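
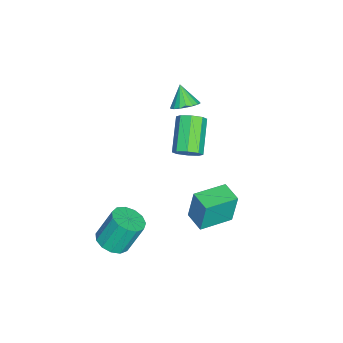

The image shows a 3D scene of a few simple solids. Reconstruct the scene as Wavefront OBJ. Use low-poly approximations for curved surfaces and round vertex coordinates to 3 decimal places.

v 3.642 -1.695 -4.316
v 4.349 -1.086 -4.424
v 3.946 -0.315 -2.712
v 3.238 -0.925 -2.604
v 3.92 -0.854 -4.629
v 3.517 -0.083 -2.918
v 3.402 -0.889 -4.735
v 2.999 -0.118 -3.024
v 2.96 -1.18 -4.708
v 2.557 -0.409 -2.997
v 2.735 -1.635 -4.557
v 2.332 -0.864 -2.845
v 2.797 -2.109 -4.328
v 2.394 -1.338 -2.617
v 3.128 -2.452 -4.096
v 2.725 -1.681 -2.385
v 3.621 -2.554 -3.934
v 3.218 -1.783 -2.222
v 4.121 -2.384 -3.893
v 3.718 -1.613 -2.181
v 4.469 -1.995 -3.986
v 4.066 -1.225 -2.274
v 4.554 -1.512 -4.184
v 4.151 -0.741 -2.472
v -3.161 0.378 0.758
v -2.56 0.579 1.245
v -3.839 -0.078 1.782
v -2.761 0.873 1.242
v -3.042 1.068 1.144
v -3.346 1.127 0.968
v -3.614 1.037 0.751
v -3.792 0.817 0.536
v -3.845 0.51 0.364
v -3.763 0.176 0.27
v -3.561 -0.117 0.273
v -3.281 -0.313 0.372
v -2.976 -0.372 0.547
v -2.709 -0.282 0.764
v -2.531 -0.062 0.98
v -2.477 0.245 1.151
v 1.456 1.656 -3.544
v 1.369 1.919 -1.705
v 0.135 2.984 -3.796
v 0.048 3.247 -1.957
v 2.312 2.493 -3.623
v 2.225 2.756 -1.784
v 0.991 3.821 -3.875
v 0.904 4.084 -2.036
v 1.078 1.53 1.354
v 1.461 1.058 1.826
v -0.254 0.839 2.999
v -0.638 1.31 2.526
v 1.501 1.623 1.99
v -0.215 1.403 3.163
v 1.293 2.133 1.781
v -0.423 1.913 2.954
v 0.959 2.29 1.322
v -0.757 2.07 2.494
v 0.694 2.001 0.881
v -1.021 1.782 2.054
v 0.655 1.437 0.717
v -1.061 1.217 1.89
v 0.863 0.927 0.926
v -0.853 0.707 2.099
v 1.197 0.77 1.386
v -0.519 0.55 2.558
f 2 1 5
f 2 5 3
f 3 5 6
f 3 6 4
f 5 1 7
f 5 7 6
f 6 7 8
f 6 8 4
f 7 1 9
f 7 9 8
f 8 9 10
f 8 10 4
f 9 1 11
f 9 11 10
f 10 11 12
f 10 12 4
f 11 1 13
f 11 13 12
f 12 13 14
f 12 14 4
f 13 1 15
f 13 15 14
f 14 15 16
f 14 16 4
f 15 1 17
f 15 17 16
f 16 17 18
f 16 18 4
f 17 1 19
f 17 19 18
f 18 19 20
f 18 20 4
f 19 1 21
f 19 21 20
f 20 21 22
f 20 22 4
f 21 1 23
f 21 23 22
f 22 23 24
f 22 24 4
f 23 1 2
f 23 2 24
f 24 2 3
f 24 3 4
f 26 25 28
f 26 28 27
f 28 25 29
f 28 29 27
f 29 25 30
f 29 30 27
f 30 25 31
f 30 31 27
f 31 25 32
f 31 32 27
f 32 25 33
f 32 33 27
f 33 25 34
f 33 34 27
f 34 25 35
f 34 35 27
f 35 25 36
f 35 36 27
f 36 25 37
f 36 37 27
f 37 25 38
f 37 38 27
f 38 25 39
f 38 39 27
f 39 25 40
f 39 40 27
f 40 25 26
f 40 26 27
f 42 44 41
f 45 42 41
f 41 44 43
f 43 45 41
f 42 48 44
f 46 42 45
f 46 48 42
f 44 48 43
f 47 45 43
f 43 48 47
f 47 46 45
f 48 46 47
f 50 49 53
f 50 53 51
f 51 53 54
f 51 54 52
f 53 49 55
f 53 55 54
f 54 55 56
f 54 56 52
f 55 49 57
f 55 57 56
f 56 57 58
f 56 58 52
f 57 49 59
f 57 59 58
f 58 59 60
f 58 60 52
f 59 49 61
f 59 61 60
f 60 61 62
f 60 62 52
f 61 49 63
f 61 63 62
f 62 63 64
f 62 64 52
f 63 49 65
f 63 65 64
f 64 65 66
f 64 66 52
f 65 49 50
f 65 50 66
f 66 50 51
f 66 51 52



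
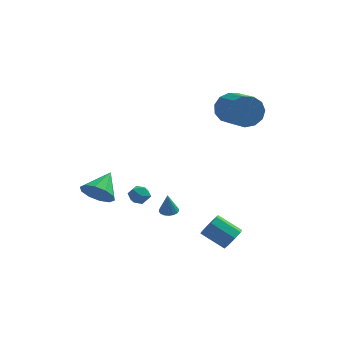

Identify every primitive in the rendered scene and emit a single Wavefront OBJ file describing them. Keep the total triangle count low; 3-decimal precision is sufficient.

v -2.756 -4.292 -0.215
v -2.203 -4.879 0.376
v -2.284 -2.948 0.675
v -1.848 -4.692 -0.094
v -1.84 -4.352 -0.61
v -2.181 -3.99 -0.976
v -2.743 -3.743 -1.051
v -3.309 -3.705 -0.807
v -3.665 -3.892 -0.337
v -3.673 -4.231 0.179
v -3.331 -4.594 0.545
v -2.77 -4.841 0.62
v 4.191 -3.065 -3.803
v 4.589 -3.179 -3.166
v 3.288 -2.889 -2.3
v 2.889 -2.775 -2.937
v 4.599 -2.624 -3.338
v 3.297 -2.333 -2.472
v 4.369 -2.327 -3.782
v 3.068 -2.036 -2.916
v 4.035 -2.462 -4.239
v 2.734 -2.172 -3.373
v 3.792 -2.951 -4.44
v 2.491 -2.661 -3.574
v 3.783 -3.507 -4.268
v 2.481 -3.216 -3.402
v 4.012 -3.804 -3.824
v 2.711 -3.513 -2.958
v 4.346 -3.668 -3.367
v 3.045 -3.378 -2.501
v 0.779 -2.936 -1.965
v 1.246 -2.692 -1.907
v 0.741 -3.164 -0.695
v 1.076 -2.506 -1.879
v 0.838 -2.418 -1.87
v 0.587 -2.449 -1.883
v 0.379 -2.592 -1.915
v 0.263 -2.813 -1.958
v 0.266 -3.063 -2.003
v 0.386 -3.284 -2.039
v 0.596 -3.425 -2.058
v 0.848 -3.454 -2.055
v 1.084 -3.365 -2.032
v 1.25 -3.177 -1.994
v 1.309 -2.934 -1.948
v 3.358 3.452 2.737
v 3.679 3.954 3.637
v 4.643 2.25 4.244
v 4.322 1.748 3.343
v 3.143 3.697 3.766
v 4.107 1.993 4.373
v 2.675 3.362 3.569
v 3.639 1.658 4.175
v 2.424 3.055 3.107
v 3.388 1.351 3.713
v 2.469 2.875 2.527
v 3.434 1.171 3.134
v 2.797 2.878 2.014
v 3.761 1.173 2.621
v 3.302 3.063 1.731
v 4.267 1.359 2.337
v 3.826 3.372 1.767
v 4.79 1.667 2.373
v 4.2 3.706 2.11
v 5.165 2.002 2.717
v 4.307 3.96 2.653
v 5.272 2.256 3.26
v 4.113 4.052 3.222
v 5.077 2.348 3.829
v -1.023 0.827 -3.448
v -0.698 0.485 -2.925
v -2.022 0.695 -2.915
v -1.697 0.353 -2.392
v -1.589 1.043 -2.483
v -0.971 1.125 -2.812
v -1.749 0.055 -3.028
v -1.131 0.137 -3.357
v -1.147 0.008 -2.665
v -1.048 0.619 -2.328
v -1.672 0.561 -3.512
v -1.573 1.172 -3.175
f 2 1 4
f 2 4 3
f 4 1 5
f 4 5 3
f 5 1 6
f 5 6 3
f 6 1 7
f 6 7 3
f 7 1 8
f 7 8 3
f 8 1 9
f 8 9 3
f 9 1 10
f 9 10 3
f 10 1 11
f 10 11 3
f 11 1 12
f 11 12 3
f 12 1 2
f 12 2 3
f 14 13 17
f 14 17 15
f 15 17 18
f 15 18 16
f 17 13 19
f 17 19 18
f 18 19 20
f 18 20 16
f 19 13 21
f 19 21 20
f 20 21 22
f 20 22 16
f 21 13 23
f 21 23 22
f 22 23 24
f 22 24 16
f 23 13 25
f 23 25 24
f 24 25 26
f 24 26 16
f 25 13 27
f 25 27 26
f 26 27 28
f 26 28 16
f 27 13 29
f 27 29 28
f 28 29 30
f 28 30 16
f 29 13 14
f 29 14 30
f 30 14 15
f 30 15 16
f 32 31 34
f 32 34 33
f 34 31 35
f 34 35 33
f 35 31 36
f 35 36 33
f 36 31 37
f 36 37 33
f 37 31 38
f 37 38 33
f 38 31 39
f 38 39 33
f 39 31 40
f 39 40 33
f 40 31 41
f 40 41 33
f 41 31 42
f 41 42 33
f 42 31 43
f 42 43 33
f 43 31 44
f 43 44 33
f 44 31 45
f 44 45 33
f 45 31 32
f 45 32 33
f 47 46 50
f 47 50 48
f 48 50 51
f 48 51 49
f 50 46 52
f 50 52 51
f 51 52 53
f 51 53 49
f 52 46 54
f 52 54 53
f 53 54 55
f 53 55 49
f 54 46 56
f 54 56 55
f 55 56 57
f 55 57 49
f 56 46 58
f 56 58 57
f 57 58 59
f 57 59 49
f 58 46 60
f 58 60 59
f 59 60 61
f 59 61 49
f 60 46 62
f 60 62 61
f 61 62 63
f 61 63 49
f 62 46 64
f 62 64 63
f 63 64 65
f 63 65 49
f 64 46 66
f 64 66 65
f 65 66 67
f 65 67 49
f 66 46 68
f 66 68 67
f 67 68 69
f 67 69 49
f 68 46 47
f 68 47 69
f 69 47 48
f 69 48 49
f 70 81 75
f 70 75 71
f 70 71 77
f 70 77 80
f 70 80 81
f 71 75 79
f 75 81 74
f 81 80 72
f 80 77 76
f 77 71 78
f 73 79 74
f 73 74 72
f 73 72 76
f 73 76 78
f 73 78 79
f 74 79 75
f 72 74 81
f 76 72 80
f 78 76 77
f 79 78 71



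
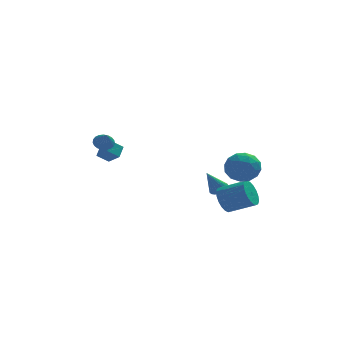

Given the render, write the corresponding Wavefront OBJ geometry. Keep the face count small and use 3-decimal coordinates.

v -3.499 -2.883 2.719
v -3.253 -2.474 3.066
v -3.361 -3.577 3.441
v -3.49 -2.457 3.127
v -3.728 -2.514 3.118
v -3.927 -2.635 3.041
v -4.052 -2.798 2.907
v -4.081 -2.977 2.741
v -4.01 -3.139 2.572
v -3.85 -3.257 2.428
v -3.63 -3.31 2.334
v -3.387 -3.29 2.307
v -3.164 -3.199 2.351
v -2.998 -3.054 2.459
v -2.919 -2.879 2.612
v -2.941 -2.705 2.784
v -3.059 -2.562 2.944
v -3.09 2.244 -0.498
v -3.776 2.102 0.017
v -2.831 2.911 0.031
v -3.518 2.769 0.546
v -2.522 1.571 0.074
v -3.209 1.429 0.589
v -2.264 2.238 0.603
v -2.95 2.096 1.118
v 3.148 2.778 -2.958
v 3.682 2.703 -2.694
v 2.412 2.382 -1.582
v 3.635 2.944 -2.649
v 3.504 3.157 -2.658
v 3.312 3.303 -2.719
v 3.091 3.359 -2.821
v 2.881 3.315 -2.947
v 2.716 3.177 -3.074
v 2.626 2.971 -3.182
v 2.627 2.731 -3.251
v 2.717 2.499 -3.269
v 2.883 2.316 -3.233
v 3.094 2.212 -3.15
v 3.314 2.206 -3.033
v 3.506 2.299 -2.904
v 3.636 2.475 -2.784
v 3.154 -0.143 -2.718
v 3.613 0.14 -3.464
v 5.064 -0.373 -2.767
v 4.606 -0.657 -2.022
v 3.615 0.472 -3.224
v 5.066 -0.042 -2.527
v 3.526 0.682 -2.884
v 4.977 0.168 -2.187
v 3.363 0.729 -2.511
v 4.815 0.215 -1.814
v 3.159 0.602 -2.179
v 4.611 0.089 -1.483
v 2.954 0.329 -1.954
v 4.406 -0.185 -1.257
v 2.789 -0.039 -1.88
v 4.24 -0.552 -1.184
v 2.696 -0.427 -1.973
v 4.147 -0.94 -1.276
v 2.694 -0.758 -2.213
v 4.145 -1.272 -1.516
v 2.783 -0.968 -2.553
v 4.234 -1.482 -1.856
v 2.945 -1.015 -2.926
v 4.397 -1.529 -2.229
v 3.149 -0.889 -3.257
v 4.601 -1.402 -2.561
v 3.354 -0.615 -3.483
v 4.806 -1.129 -2.786
v 3.52 -0.248 -3.556
v 4.971 -0.761 -2.86
v 4.188 -2.275 1.079
v 4.504 -2.771 0.195
v 3.176 -3.609 1.465
v 3.492 -4.105 0.581
v 4.173 -3.966 1.384
v 4.798 -3.141 1.145
v 2.882 -3.239 0.515
v 3.507 -2.414 0.276
v 3.697 -3.366 -0.154
v 4.495 -3.816 0.383
v 3.185 -2.564 1.277
v 3.983 -3.014 1.814
v 4.435 -2.406 0.603
v 3.245 -3.974 1.057
v 3.646 -3.893 1.529
v 3.831 -4.184 1.009
v 4.608 -2.624 1.162
v 4.793 -2.915 0.642
v 4.599 -3.618 1.341
v 2.887 -3.465 1.018
v 3.072 -3.756 0.498
v 3.849 -2.196 0.651
v 4.034 -2.487 0.131
v 3.081 -2.762 0.319
v 4.146 -3.047 -0.122
v 3.551 -3.831 0.105
v 3.193 -3.322 0.066
v 3.56 -2.838 -0.074
v 4.615 -3.311 0.194
v 4.021 -4.096 0.421
v 4.421 -4.014 0.893
v 4.788 -3.529 0.753
v 4.141 -3.661 -0.011
v 3.659 -2.284 1.239
v 3.065 -3.069 1.466
v 2.892 -2.851 0.907
v 3.259 -2.366 0.767
v 4.129 -2.549 1.555
v 3.534 -3.333 1.782
v 4.12 -3.542 1.734
v 4.487 -3.058 1.594
v 3.539 -2.719 1.671
f 2 1 4
f 2 4 3
f 4 1 5
f 4 5 3
f 5 1 6
f 5 6 3
f 6 1 7
f 6 7 3
f 7 1 8
f 7 8 3
f 8 1 9
f 8 9 3
f 9 1 10
f 9 10 3
f 10 1 11
f 10 11 3
f 11 1 12
f 11 12 3
f 12 1 13
f 12 13 3
f 13 1 14
f 13 14 3
f 14 1 15
f 14 15 3
f 15 1 16
f 15 16 3
f 16 1 17
f 16 17 3
f 17 1 2
f 17 2 3
f 19 21 18
f 22 19 18
f 18 21 20
f 20 22 18
f 19 25 21
f 23 19 22
f 23 25 19
f 21 25 20
f 24 22 20
f 20 25 24
f 24 23 22
f 25 23 24
f 27 26 29
f 27 29 28
f 29 26 30
f 29 30 28
f 30 26 31
f 30 31 28
f 31 26 32
f 31 32 28
f 32 26 33
f 32 33 28
f 33 26 34
f 33 34 28
f 34 26 35
f 34 35 28
f 35 26 36
f 35 36 28
f 36 26 37
f 36 37 28
f 37 26 38
f 37 38 28
f 38 26 39
f 38 39 28
f 39 26 40
f 39 40 28
f 40 26 41
f 40 41 28
f 41 26 42
f 41 42 28
f 42 26 27
f 42 27 28
f 44 43 47
f 44 47 45
f 45 47 48
f 45 48 46
f 47 43 49
f 47 49 48
f 48 49 50
f 48 50 46
f 49 43 51
f 49 51 50
f 50 51 52
f 50 52 46
f 51 43 53
f 51 53 52
f 52 53 54
f 52 54 46
f 53 43 55
f 53 55 54
f 54 55 56
f 54 56 46
f 55 43 57
f 55 57 56
f 56 57 58
f 56 58 46
f 57 43 59
f 57 59 58
f 58 59 60
f 58 60 46
f 59 43 61
f 59 61 60
f 60 61 62
f 60 62 46
f 61 43 63
f 61 63 62
f 62 63 64
f 62 64 46
f 63 43 65
f 63 65 64
f 64 65 66
f 64 66 46
f 65 43 67
f 65 67 66
f 66 67 68
f 66 68 46
f 67 43 69
f 67 69 68
f 68 69 70
f 68 70 46
f 69 43 71
f 69 71 70
f 70 71 72
f 70 72 46
f 71 43 44
f 71 44 72
f 72 44 45
f 72 45 46
f 73 110 89
f 110 84 113
f 89 113 78
f 110 113 89
f 73 89 85
f 89 78 90
f 85 90 74
f 89 90 85
f 73 85 94
f 85 74 95
f 94 95 80
f 85 95 94
f 73 94 106
f 94 80 109
f 106 109 83
f 94 109 106
f 73 106 110
f 106 83 114
f 110 114 84
f 106 114 110
f 74 90 101
f 90 78 104
f 101 104 82
f 90 104 101
f 78 113 91
f 113 84 112
f 91 112 77
f 113 112 91
f 84 114 111
f 114 83 107
f 111 107 75
f 114 107 111
f 83 109 108
f 109 80 96
f 108 96 79
f 109 96 108
f 80 95 100
f 95 74 97
f 100 97 81
f 95 97 100
f 76 102 88
f 102 82 103
f 88 103 77
f 102 103 88
f 76 88 86
f 88 77 87
f 86 87 75
f 88 87 86
f 76 86 93
f 86 75 92
f 93 92 79
f 86 92 93
f 76 93 98
f 93 79 99
f 98 99 81
f 93 99 98
f 76 98 102
f 98 81 105
f 102 105 82
f 98 105 102
f 77 103 91
f 103 82 104
f 91 104 78
f 103 104 91
f 75 87 111
f 87 77 112
f 111 112 84
f 87 112 111
f 79 92 108
f 92 75 107
f 108 107 83
f 92 107 108
f 81 99 100
f 99 79 96
f 100 96 80
f 99 96 100
f 82 105 101
f 105 81 97
f 101 97 74
f 105 97 101



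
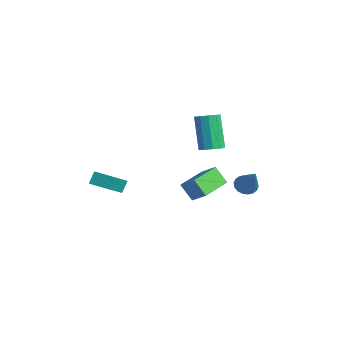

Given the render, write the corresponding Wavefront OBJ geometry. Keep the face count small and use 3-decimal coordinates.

v 0.647 1.027 2.161
v 1.235 1.212 2.447
v 0.262 1.438 4.305
v -0.327 1.253 4.019
v 1.045 1.559 2.305
v 0.071 1.785 4.163
v 0.703 1.703 2.108
v -0.271 1.928 3.966
v 0.339 1.588 1.931
v -0.635 1.814 3.79
v 0.093 1.259 1.842
v -0.881 1.485 3.7
v 0.058 0.842 1.875
v -0.915 1.068 3.733
v 0.249 0.495 2.017
v -0.725 0.721 3.875
v 0.591 0.352 2.214
v -0.383 0.577 4.072
v 0.955 0.466 2.39
v -0.019 0.692 4.249
v 1.201 0.795 2.48
v 0.227 1.021 4.338
v 3.502 -2.116 1.855
v 4.234 -1.759 2.47
v 2.666 -0.547 1.939
v 3.397 -0.19 2.553
v 4.063 -1.77 0.987
v 4.794 -1.413 1.601
v 3.226 -0.201 1.07
v 3.958 0.156 1.685
v -3.285 -3.27 -1.562
v -3.511 -2.859 -0.914
v -2.283 -2.596 -1.639
v -2.509 -2.185 -0.99
v -2.511 -4.315 -0.63
v -2.737 -3.904 0.019
v -1.509 -3.641 -0.706
v -1.735 -3.23 -0.058
v 2.897 1.779 0.547
v 3.372 1.919 0.159
v 4.163 1.601 2.033
v 3.295 2.171 0.255
v 3.138 2.345 0.41
v 2.934 2.407 0.591
v 2.722 2.344 0.764
v 2.545 2.17 0.894
v 2.438 1.919 0.956
v 2.421 1.639 0.936
v 2.499 1.388 0.84
v 2.655 1.214 0.685
v 2.86 1.152 0.504
v 3.071 1.214 0.331
v 3.249 1.388 0.2
v 3.356 1.64 0.139
f 2 1 5
f 2 5 3
f 3 5 6
f 3 6 4
f 5 1 7
f 5 7 6
f 6 7 8
f 6 8 4
f 7 1 9
f 7 9 8
f 8 9 10
f 8 10 4
f 9 1 11
f 9 11 10
f 10 11 12
f 10 12 4
f 11 1 13
f 11 13 12
f 12 13 14
f 12 14 4
f 13 1 15
f 13 15 14
f 14 15 16
f 14 16 4
f 15 1 17
f 15 17 16
f 16 17 18
f 16 18 4
f 17 1 19
f 17 19 18
f 18 19 20
f 18 20 4
f 19 1 21
f 19 21 20
f 20 21 22
f 20 22 4
f 21 1 2
f 21 2 22
f 22 2 3
f 22 3 4
f 24 26 23
f 27 24 23
f 23 26 25
f 25 27 23
f 24 30 26
f 28 24 27
f 28 30 24
f 26 30 25
f 29 27 25
f 25 30 29
f 29 28 27
f 30 28 29
f 32 34 31
f 35 32 31
f 31 34 33
f 33 35 31
f 32 38 34
f 36 32 35
f 36 38 32
f 34 38 33
f 37 35 33
f 33 38 37
f 37 36 35
f 38 36 37
f 40 39 42
f 40 42 41
f 42 39 43
f 42 43 41
f 43 39 44
f 43 44 41
f 44 39 45
f 44 45 41
f 45 39 46
f 45 46 41
f 46 39 47
f 46 47 41
f 47 39 48
f 47 48 41
f 48 39 49
f 48 49 41
f 49 39 50
f 49 50 41
f 50 39 51
f 50 51 41
f 51 39 52
f 51 52 41
f 52 39 53
f 52 53 41
f 53 39 54
f 53 54 41
f 54 39 40
f 54 40 41



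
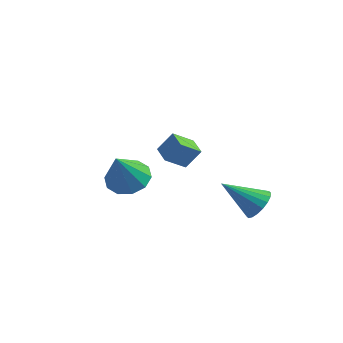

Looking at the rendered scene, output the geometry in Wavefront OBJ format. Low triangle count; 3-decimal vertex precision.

v 0.499 -3.445 1.125
v 0.988 -3.038 1.973
v 1.044 -2.701 0.455
v 1.533 -2.294 1.303
v 1.187 -4.046 1.017
v 1.676 -3.639 1.865
v 1.732 -3.302 0.347
v 2.221 -2.895 1.195
v -2.363 -0.959 -2.913
v -1.371 -0.655 -2.752
v -2.337 -1.981 -1.147
v -1.762 -0.21 -2.488
v -2.383 -0.051 -2.386
v -2.996 -0.238 -2.486
v -3.368 -0.701 -2.748
v -3.355 -1.263 -3.074
v -2.964 -1.708 -3.337
v -2.343 -1.867 -3.439
v -1.73 -1.68 -3.339
v -1.359 -1.217 -3.077
v 2.715 1.432 -4.408
v 3.104 1.799 -3.747
v 1.225 0.788 -3.172
v 2.879 2.074 -3.876
v 2.621 2.222 -4.11
v 2.382 2.213 -4.403
v 2.209 2.05 -4.697
v 2.136 1.764 -4.934
v 2.178 1.412 -5.066
v 2.327 1.064 -5.068
v 2.552 0.789 -4.939
v 2.81 0.641 -4.705
v 3.049 0.65 -4.412
v 3.222 0.813 -4.118
v 3.295 1.1 -3.881
v 3.252 1.451 -3.749
f 2 4 1
f 5 2 1
f 1 4 3
f 3 5 1
f 2 8 4
f 6 2 5
f 6 8 2
f 4 8 3
f 7 5 3
f 3 8 7
f 7 6 5
f 8 6 7
f 10 9 12
f 10 12 11
f 12 9 13
f 12 13 11
f 13 9 14
f 13 14 11
f 14 9 15
f 14 15 11
f 15 9 16
f 15 16 11
f 16 9 17
f 16 17 11
f 17 9 18
f 17 18 11
f 18 9 19
f 18 19 11
f 19 9 20
f 19 20 11
f 20 9 10
f 20 10 11
f 22 21 24
f 22 24 23
f 24 21 25
f 24 25 23
f 25 21 26
f 25 26 23
f 26 21 27
f 26 27 23
f 27 21 28
f 27 28 23
f 28 21 29
f 28 29 23
f 29 21 30
f 29 30 23
f 30 21 31
f 30 31 23
f 31 21 32
f 31 32 23
f 32 21 33
f 32 33 23
f 33 21 34
f 33 34 23
f 34 21 35
f 34 35 23
f 35 21 36
f 35 36 23
f 36 21 22
f 36 22 23



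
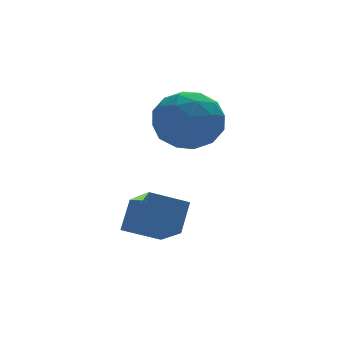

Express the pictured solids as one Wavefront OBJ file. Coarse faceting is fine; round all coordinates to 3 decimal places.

v 0.472 0.629 1.646
v 1.06 -0.044 0.786
v -0.1 -1.056 2.574
v 0.488 -1.729 1.714
v 1.14 -1.049 2.522
v 1.493 -0.007 1.948
v -0.533 -1.093 1.412
v -0.18 -0.051 0.838
v 0.439 -1.108 0.641
v 1.473 -1.081 1.327
v -0.513 -0.019 2.033
v 0.521 0.008 2.719
v 0.816 0.441 1.134
v 0.144 -1.541 2.226
v 0.527 -1.141 2.7
v 0.872 -1.537 2.195
v 1.071 0.462 1.817
v 1.416 0.066 1.312
v 1.463 -0.524 2.332
v -0.456 -1.166 2.048
v -0.111 -1.562 1.543
v 0.088 0.437 1.165
v 0.433 0.041 0.66
v -0.503 -0.576 1.028
v 0.797 -0.581 0.544
v 0.461 -1.572 1.09
v -0.14 -1.197 0.912
v 0.068 -0.585 0.575
v 1.404 -0.565 0.947
v 1.068 -1.556 1.493
v 1.451 -1.156 1.967
v 1.659 -0.543 1.63
v 1.039 -1.191 0.862
v -0.108 0.456 1.867
v -0.444 -0.535 2.413
v -0.699 -0.557 1.73
v -0.491 0.056 1.393
v 0.499 0.472 2.27
v 0.163 -0.519 2.816
v 0.892 -0.515 2.785
v 1.1 0.097 2.448
v -0.079 0.091 2.498
v -2.476 -2.532 -1.797
v -2.386 -3.977 -0.906
v -1.958 -1.923 -0.862
v -1.867 -3.368 0.029
v -1.273 -2.772 -2.309
v -1.182 -4.217 -1.418
v -0.754 -2.163 -1.374
v -0.664 -3.608 -0.483
f 1 38 17
f 38 12 41
f 17 41 6
f 38 41 17
f 1 17 13
f 17 6 18
f 13 18 2
f 17 18 13
f 1 13 22
f 13 2 23
f 22 23 8
f 13 23 22
f 1 22 34
f 22 8 37
f 34 37 11
f 22 37 34
f 1 34 38
f 34 11 42
f 38 42 12
f 34 42 38
f 2 18 29
f 18 6 32
f 29 32 10
f 18 32 29
f 6 41 19
f 41 12 40
f 19 40 5
f 41 40 19
f 12 42 39
f 42 11 35
f 39 35 3
f 42 35 39
f 11 37 36
f 37 8 24
f 36 24 7
f 37 24 36
f 8 23 28
f 23 2 25
f 28 25 9
f 23 25 28
f 4 30 16
f 30 10 31
f 16 31 5
f 30 31 16
f 4 16 14
f 16 5 15
f 14 15 3
f 16 15 14
f 4 14 21
f 14 3 20
f 21 20 7
f 14 20 21
f 4 21 26
f 21 7 27
f 26 27 9
f 21 27 26
f 4 26 30
f 26 9 33
f 30 33 10
f 26 33 30
f 5 31 19
f 31 10 32
f 19 32 6
f 31 32 19
f 3 15 39
f 15 5 40
f 39 40 12
f 15 40 39
f 7 20 36
f 20 3 35
f 36 35 11
f 20 35 36
f 9 27 28
f 27 7 24
f 28 24 8
f 27 24 28
f 10 33 29
f 33 9 25
f 29 25 2
f 33 25 29
f 44 46 43
f 47 44 43
f 43 46 45
f 45 47 43
f 44 50 46
f 48 44 47
f 48 50 44
f 46 50 45
f 49 47 45
f 45 50 49
f 49 48 47
f 50 48 49



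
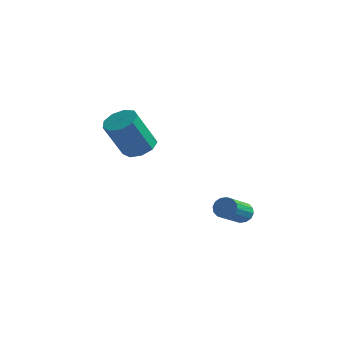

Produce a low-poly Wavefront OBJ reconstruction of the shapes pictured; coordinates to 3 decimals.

v 3.503 1.093 -3.874
v 3.963 1.284 -3.577
v 3.956 -0.302 -2.548
v 3.497 -0.493 -2.846
v 3.725 1.384 -3.424
v 3.718 -0.202 -2.395
v 3.427 1.406 -3.392
v 3.42 -0.18 -2.364
v 3.15 1.344 -3.489
v 3.143 -0.242 -2.461
v 2.967 1.215 -3.69
v 2.96 -0.371 -2.661
v 2.929 1.053 -3.94
v 2.922 -0.533 -2.911
v 3.044 0.902 -4.172
v 3.037 -0.684 -3.143
v 3.282 0.802 -4.325
v 3.275 -0.784 -3.296
v 3.58 0.78 -4.356
v 3.573 -0.806 -3.328
v 3.857 0.842 -4.259
v 3.85 -0.744 -3.231
v 4.04 0.971 -4.059
v 4.033 -0.615 -3.03
v 4.078 1.133 -3.809
v 4.071 -0.453 -2.78
v -2.007 1.68 -1.253
v -1.245 1.961 -0.915
v -1.771 1.122 0.971
v -2.533 0.84 0.633
v -1.669 2.383 -0.846
v -2.195 1.543 1.04
v -2.251 2.475 -0.967
v -2.777 1.636 0.919
v -2.72 2.195 -1.222
v -3.245 1.356 0.664
v -2.854 1.674 -1.491
v -3.38 0.835 0.394
v -2.593 1.156 -1.649
v -3.118 0.316 0.237
v -2.057 0.882 -1.622
v -2.583 0.043 0.264
v -1.498 0.982 -1.422
v -2.024 0.143 0.464
v -1.177 1.408 -1.142
v -1.703 0.569 0.743
f 2 1 5
f 2 5 3
f 3 5 6
f 3 6 4
f 5 1 7
f 5 7 6
f 6 7 8
f 6 8 4
f 7 1 9
f 7 9 8
f 8 9 10
f 8 10 4
f 9 1 11
f 9 11 10
f 10 11 12
f 10 12 4
f 11 1 13
f 11 13 12
f 12 13 14
f 12 14 4
f 13 1 15
f 13 15 14
f 14 15 16
f 14 16 4
f 15 1 17
f 15 17 16
f 16 17 18
f 16 18 4
f 17 1 19
f 17 19 18
f 18 19 20
f 18 20 4
f 19 1 21
f 19 21 20
f 20 21 22
f 20 22 4
f 21 1 23
f 21 23 22
f 22 23 24
f 22 24 4
f 23 1 25
f 23 25 24
f 24 25 26
f 24 26 4
f 25 1 2
f 25 2 26
f 26 2 3
f 26 3 4
f 28 27 31
f 28 31 29
f 29 31 32
f 29 32 30
f 31 27 33
f 31 33 32
f 32 33 34
f 32 34 30
f 33 27 35
f 33 35 34
f 34 35 36
f 34 36 30
f 35 27 37
f 35 37 36
f 36 37 38
f 36 38 30
f 37 27 39
f 37 39 38
f 38 39 40
f 38 40 30
f 39 27 41
f 39 41 40
f 40 41 42
f 40 42 30
f 41 27 43
f 41 43 42
f 42 43 44
f 42 44 30
f 43 27 45
f 43 45 44
f 44 45 46
f 44 46 30
f 45 27 28
f 45 28 46
f 46 28 29
f 46 29 30



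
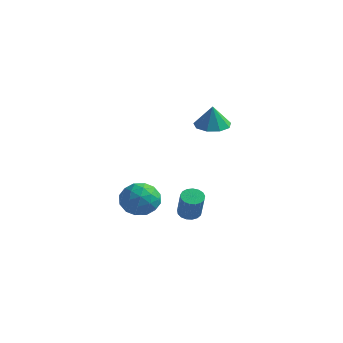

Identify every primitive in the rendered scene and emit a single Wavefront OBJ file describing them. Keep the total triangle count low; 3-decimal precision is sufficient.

v 0.274 2.631 2.896
v 1.195 2.192 2.692
v 0.486 2.409 4.324
v 1.275 2.892 2.789
v 0.887 3.47 2.936
v 0.213 3.655 3.065
v -0.433 3.361 3.115
v -0.748 2.726 3.062
v -0.584 2.046 2.932
v -0.019 1.639 2.786
v 0.683 1.697 2.69
v -1.95 3.268 -4.506
v -1.46 2.953 -4.894
v -0.619 2.277 -3.281
v -1.11 2.592 -2.894
v -1.332 3.257 -4.834
v -0.491 2.581 -3.221
v -1.345 3.563 -4.698
v -0.504 2.887 -3.086
v -1.497 3.801 -4.519
v -0.657 3.125 -2.906
v -1.753 3.918 -4.337
v -0.912 3.242 -2.724
v -2.054 3.885 -4.193
v -1.214 3.209 -2.581
v -2.331 3.712 -4.122
v -1.491 3.036 -2.509
v -2.521 3.436 -4.138
v -1.681 2.76 -2.526
v -2.581 3.122 -4.239
v -1.74 2.446 -2.626
v -2.495 2.842 -4.401
v -1.655 2.166 -2.788
v -2.285 2.659 -4.587
v -1.445 1.983 -2.975
v -1.998 2.615 -4.755
v -1.158 1.939 -3.142
v -1.701 2.722 -4.865
v -0.86 2.046 -3.253
v -2.737 0.851 -2.982
v -1.563 0.455 -2.918
v -3.377 -0.955 -2.382
v -2.203 -1.351 -2.318
v -2.618 -0.508 -1.508
v -2.222 0.608 -1.879
v -2.718 -1.108 -3.421
v -2.322 0.008 -3.792
v -1.551 -0.756 -3.19
v -1.489 -0.384 -2.008
v -3.451 -0.116 -3.292
v -3.389 0.256 -2.11
v -2.093 0.811 -3.003
v -2.847 -1.311 -2.297
v -3.091 -0.816 -1.821
v -2.4 -1.048 -1.784
v -2.481 0.901 -2.392
v -1.791 0.669 -2.355
v -2.412 0.103 -1.526
v -3.149 -1.169 -2.945
v -2.459 -1.401 -2.908
v -2.54 0.548 -3.516
v -1.849 0.316 -3.479
v -2.528 -0.603 -3.774
v -1.396 -0.133 -3.125
v -1.773 -1.194 -2.772
v -2.075 -1.052 -3.421
v -1.842 -0.396 -3.639
v -1.36 0.085 -2.43
v -1.737 -0.976 -2.077
v -1.981 -0.48 -1.601
v -1.748 0.175 -1.819
v -1.353 -0.626 -2.59
v -3.203 0.476 -3.223
v -3.58 -0.585 -2.87
v -3.192 -0.675 -3.481
v -2.959 -0.02 -3.699
v -3.167 0.694 -2.528
v -3.544 -0.367 -2.175
v -3.098 -0.104 -1.661
v -2.865 0.552 -1.879
v -3.587 0.126 -2.71
f 2 1 4
f 2 4 3
f 4 1 5
f 4 5 3
f 5 1 6
f 5 6 3
f 6 1 7
f 6 7 3
f 7 1 8
f 7 8 3
f 8 1 9
f 8 9 3
f 9 1 10
f 9 10 3
f 10 1 11
f 10 11 3
f 11 1 2
f 11 2 3
f 13 12 16
f 13 16 14
f 14 16 17
f 14 17 15
f 16 12 18
f 16 18 17
f 17 18 19
f 17 19 15
f 18 12 20
f 18 20 19
f 19 20 21
f 19 21 15
f 20 12 22
f 20 22 21
f 21 22 23
f 21 23 15
f 22 12 24
f 22 24 23
f 23 24 25
f 23 25 15
f 24 12 26
f 24 26 25
f 25 26 27
f 25 27 15
f 26 12 28
f 26 28 27
f 27 28 29
f 27 29 15
f 28 12 30
f 28 30 29
f 29 30 31
f 29 31 15
f 30 12 32
f 30 32 31
f 31 32 33
f 31 33 15
f 32 12 34
f 32 34 33
f 33 34 35
f 33 35 15
f 34 12 36
f 34 36 35
f 35 36 37
f 35 37 15
f 36 12 38
f 36 38 37
f 37 38 39
f 37 39 15
f 38 12 13
f 38 13 39
f 39 13 14
f 39 14 15
f 40 77 56
f 77 51 80
f 56 80 45
f 77 80 56
f 40 56 52
f 56 45 57
f 52 57 41
f 56 57 52
f 40 52 61
f 52 41 62
f 61 62 47
f 52 62 61
f 40 61 73
f 61 47 76
f 73 76 50
f 61 76 73
f 40 73 77
f 73 50 81
f 77 81 51
f 73 81 77
f 41 57 68
f 57 45 71
f 68 71 49
f 57 71 68
f 45 80 58
f 80 51 79
f 58 79 44
f 80 79 58
f 51 81 78
f 81 50 74
f 78 74 42
f 81 74 78
f 50 76 75
f 76 47 63
f 75 63 46
f 76 63 75
f 47 62 67
f 62 41 64
f 67 64 48
f 62 64 67
f 43 69 55
f 69 49 70
f 55 70 44
f 69 70 55
f 43 55 53
f 55 44 54
f 53 54 42
f 55 54 53
f 43 53 60
f 53 42 59
f 60 59 46
f 53 59 60
f 43 60 65
f 60 46 66
f 65 66 48
f 60 66 65
f 43 65 69
f 65 48 72
f 69 72 49
f 65 72 69
f 44 70 58
f 70 49 71
f 58 71 45
f 70 71 58
f 42 54 78
f 54 44 79
f 78 79 51
f 54 79 78
f 46 59 75
f 59 42 74
f 75 74 50
f 59 74 75
f 48 66 67
f 66 46 63
f 67 63 47
f 66 63 67
f 49 72 68
f 72 48 64
f 68 64 41
f 72 64 68



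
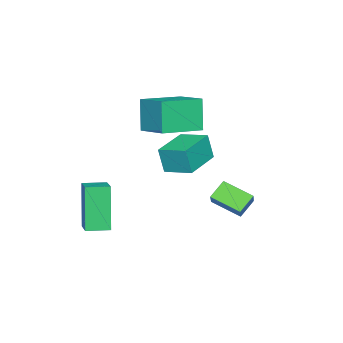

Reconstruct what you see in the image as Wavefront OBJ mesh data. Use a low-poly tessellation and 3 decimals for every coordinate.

v -1.751 0.018 -0.747
v -2.407 0.224 -0.214
v -1.757 1.201 -1.211
v -2.413 1.406 -0.678
v -1.147 0.274 -0.102
v -1.803 0.479 0.431
v -1.153 1.456 -0.566
v -1.809 1.662 -0.033
v -0.032 -3.338 -1.994
v -0.639 -3.667 -0.127
v 0.795 -2.719 -1.616
v 0.189 -3.048 0.25
v 0.511 -4.092 -1.95
v -0.095 -4.421 -0.084
v 1.339 -3.473 -1.573
v 0.732 -3.802 0.294
v -2.685 -1.448 0.826
v -2.671 -1.688 1.9
v -2.627 -0.317 1.078
v -2.613 -0.557 2.152
v -1.047 -1.523 0.788
v -1.033 -1.763 1.862
v -0.989 -0.392 1.04
v -0.975 -0.632 2.114
v -4.278 -2.472 1.321
v -4.738 -2.738 2.702
v -3.651 -1.254 1.763
v -4.111 -1.519 3.145
v -2.749 -3.381 1.655
v -3.209 -3.646 3.037
v -2.122 -2.162 2.098
v -2.582 -2.428 3.479
f 2 4 1
f 5 2 1
f 1 4 3
f 3 5 1
f 2 8 4
f 6 2 5
f 6 8 2
f 4 8 3
f 7 5 3
f 3 8 7
f 7 6 5
f 8 6 7
f 10 12 9
f 13 10 9
f 9 12 11
f 11 13 9
f 10 16 12
f 14 10 13
f 14 16 10
f 12 16 11
f 15 13 11
f 11 16 15
f 15 14 13
f 16 14 15
f 18 20 17
f 21 18 17
f 17 20 19
f 19 21 17
f 18 24 20
f 22 18 21
f 22 24 18
f 20 24 19
f 23 21 19
f 19 24 23
f 23 22 21
f 24 22 23
f 26 28 25
f 29 26 25
f 25 28 27
f 27 29 25
f 26 32 28
f 30 26 29
f 30 32 26
f 28 32 27
f 31 29 27
f 27 32 31
f 31 30 29
f 32 30 31



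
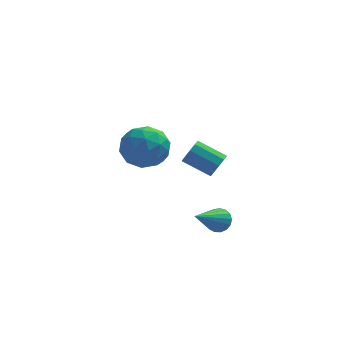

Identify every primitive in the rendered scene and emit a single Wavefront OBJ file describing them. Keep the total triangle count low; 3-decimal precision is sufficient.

v -0.657 2.318 -1.056
v -0.289 2.797 -0.723
v -1.556 3.302 -0.051
v -1.923 2.822 -0.384
v -0.419 2.964 -1.094
v -1.686 3.469 -0.422
v -0.64 2.884 -1.45
v -1.906 3.389 -0.778
v -0.867 2.587 -1.655
v -2.134 3.092 -0.983
v -1.014 2.188 -1.632
v -2.28 2.693 -0.96
v -1.024 1.838 -1.389
v -2.291 2.343 -0.717
v -0.894 1.671 -1.018
v -2.161 2.176 -0.346
v -0.674 1.751 -0.662
v -1.94 2.256 0.01
v -0.446 2.048 -0.457
v -1.713 2.553 0.215
v -0.3 2.447 -0.48
v -1.566 2.952 0.192
v -0.747 -0.159 -2.933
v -0.439 0.068 -2.408
v -1.833 -1.521 -1.707
v -0.691 0.249 -2.43
v -0.956 0.336 -2.567
v -1.173 0.31 -2.788
v -1.293 0.177 -3.043
v -1.287 -0.033 -3.272
v -1.158 -0.272 -3.423
v -0.935 -0.486 -3.462
v -0.669 -0.624 -3.38
v -0.42 -0.656 -3.195
v -0.247 -0.573 -2.951
v -0.188 -0.396 -2.702
v -0.257 -0.165 -2.506
v -3.555 -0.726 3.261
v -3.019 -1.059 2.304
v -4.801 -2.081 3.036
v -4.265 -2.414 2.079
v -3.762 -2.561 3.098
v -2.992 -1.724 3.237
v -4.828 -1.416 2.103
v -4.058 -0.579 2.242
v -3.806 -1.486 1.588
v -3.147 -2.194 2.203
v -4.673 -0.946 3.137
v -4.014 -1.654 3.752
v -3.178 -0.773 2.802
v -4.642 -2.367 2.538
v -4.346 -2.453 3.137
v -4.032 -2.649 2.574
v -3.162 -1.164 3.351
v -2.847 -1.36 2.788
v -3.283 -2.243 3.255
v -4.973 -1.78 2.552
v -4.658 -1.976 1.989
v -3.788 -0.491 2.766
v -3.474 -0.687 2.203
v -4.537 -0.897 2.085
v -3.326 -1.22 1.819
v -4.058 -2.017 1.687
v -4.389 -1.43 1.701
v -3.936 -0.938 1.782
v -2.938 -1.636 2.181
v -3.67 -2.433 2.049
v -3.375 -2.519 2.648
v -2.922 -2.027 2.729
v -3.401 -1.887 1.76
v -4.15 -0.707 3.291
v -4.882 -1.504 3.159
v -4.898 -1.113 2.611
v -4.445 -0.621 2.692
v -3.762 -1.123 3.653
v -4.494 -1.92 3.521
v -3.884 -2.202 3.558
v -3.431 -1.71 3.639
v -4.419 -1.253 3.58
f 2 1 5
f 2 5 3
f 3 5 6
f 3 6 4
f 5 1 7
f 5 7 6
f 6 7 8
f 6 8 4
f 7 1 9
f 7 9 8
f 8 9 10
f 8 10 4
f 9 1 11
f 9 11 10
f 10 11 12
f 10 12 4
f 11 1 13
f 11 13 12
f 12 13 14
f 12 14 4
f 13 1 15
f 13 15 14
f 14 15 16
f 14 16 4
f 15 1 17
f 15 17 16
f 16 17 18
f 16 18 4
f 17 1 19
f 17 19 18
f 18 19 20
f 18 20 4
f 19 1 21
f 19 21 20
f 20 21 22
f 20 22 4
f 21 1 2
f 21 2 22
f 22 2 3
f 22 3 4
f 24 23 26
f 24 26 25
f 26 23 27
f 26 27 25
f 27 23 28
f 27 28 25
f 28 23 29
f 28 29 25
f 29 23 30
f 29 30 25
f 30 23 31
f 30 31 25
f 31 23 32
f 31 32 25
f 32 23 33
f 32 33 25
f 33 23 34
f 33 34 25
f 34 23 35
f 34 35 25
f 35 23 36
f 35 36 25
f 36 23 37
f 36 37 25
f 37 23 24
f 37 24 25
f 38 75 54
f 75 49 78
f 54 78 43
f 75 78 54
f 38 54 50
f 54 43 55
f 50 55 39
f 54 55 50
f 38 50 59
f 50 39 60
f 59 60 45
f 50 60 59
f 38 59 71
f 59 45 74
f 71 74 48
f 59 74 71
f 38 71 75
f 71 48 79
f 75 79 49
f 71 79 75
f 39 55 66
f 55 43 69
f 66 69 47
f 55 69 66
f 43 78 56
f 78 49 77
f 56 77 42
f 78 77 56
f 49 79 76
f 79 48 72
f 76 72 40
f 79 72 76
f 48 74 73
f 74 45 61
f 73 61 44
f 74 61 73
f 45 60 65
f 60 39 62
f 65 62 46
f 60 62 65
f 41 67 53
f 67 47 68
f 53 68 42
f 67 68 53
f 41 53 51
f 53 42 52
f 51 52 40
f 53 52 51
f 41 51 58
f 51 40 57
f 58 57 44
f 51 57 58
f 41 58 63
f 58 44 64
f 63 64 46
f 58 64 63
f 41 63 67
f 63 46 70
f 67 70 47
f 63 70 67
f 42 68 56
f 68 47 69
f 56 69 43
f 68 69 56
f 40 52 76
f 52 42 77
f 76 77 49
f 52 77 76
f 44 57 73
f 57 40 72
f 73 72 48
f 57 72 73
f 46 64 65
f 64 44 61
f 65 61 45
f 64 61 65
f 47 70 66
f 70 46 62
f 66 62 39
f 70 62 66



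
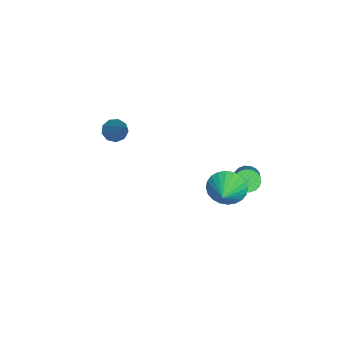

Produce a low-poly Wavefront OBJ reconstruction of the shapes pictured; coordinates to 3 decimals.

v -3.231 -3.976 -0.782
v -2.882 -3.845 -1.158
v -1.909 -3.124 0.742
v -3.117 -3.573 -1.107
v -3.405 -3.49 -0.903
v -3.612 -3.635 -0.642
v -3.641 -3.939 -0.447
v -3.478 -4.26 -0.409
v -3.2 -4.449 -0.545
v -2.936 -4.416 -0.792
v -2.811 -4.178 -1.034
v -3.707 1.107 -3.056
v -3.404 0.824 -3.37
v -2.27 1.05 -2.478
v -2.573 1.333 -2.164
v -3.38 1.039 -3.454
v -2.246 1.264 -2.562
v -3.421 1.266 -3.46
v -2.287 1.492 -2.568
v -3.518 1.463 -3.386
v -2.384 1.688 -2.494
v -3.653 1.588 -3.246
v -2.519 1.814 -2.354
v -3.799 1.619 -3.069
v -2.665 1.844 -2.177
v -3.926 1.548 -2.889
v -2.792 1.774 -1.997
v -4.01 1.39 -2.742
v -2.876 1.616 -1.85
v -4.034 1.176 -2.658
v -2.9 1.401 -1.766
v -3.993 0.948 -2.652
v -2.859 1.174 -1.76
v -3.896 0.752 -2.726
v -2.762 0.977 -1.834
v -3.761 0.626 -2.866
v -2.627 0.852 -1.974
v -3.615 0.596 -3.043
v -2.481 0.821 -2.151
v -3.488 0.666 -3.223
v -2.354 0.892 -2.331
v -1.198 0.813 -1.382
v -0.947 1.214 -2.002
v -0.022 0.887 -0.858
v -1.042 1.439 -1.821
v -1.161 1.568 -1.573
v -1.286 1.583 -1.295
v -1.397 1.48 -1.031
v -1.478 1.276 -0.821
v -1.516 1.001 -0.696
v -1.506 0.698 -0.675
v -1.449 0.412 -0.762
v -1.354 0.187 -0.944
v -1.235 0.057 -1.192
v -1.111 0.043 -1.469
v -0.999 0.145 -1.733
v -0.918 0.35 -1.944
v -0.88 0.624 -2.069
v -0.89 0.928 -2.09
f 2 1 4
f 2 4 3
f 4 1 5
f 4 5 3
f 5 1 6
f 5 6 3
f 6 1 7
f 6 7 3
f 7 1 8
f 7 8 3
f 8 1 9
f 8 9 3
f 9 1 10
f 9 10 3
f 10 1 11
f 10 11 3
f 11 1 2
f 11 2 3
f 13 12 16
f 13 16 14
f 14 16 17
f 14 17 15
f 16 12 18
f 16 18 17
f 17 18 19
f 17 19 15
f 18 12 20
f 18 20 19
f 19 20 21
f 19 21 15
f 20 12 22
f 20 22 21
f 21 22 23
f 21 23 15
f 22 12 24
f 22 24 23
f 23 24 25
f 23 25 15
f 24 12 26
f 24 26 25
f 25 26 27
f 25 27 15
f 26 12 28
f 26 28 27
f 27 28 29
f 27 29 15
f 28 12 30
f 28 30 29
f 29 30 31
f 29 31 15
f 30 12 32
f 30 32 31
f 31 32 33
f 31 33 15
f 32 12 34
f 32 34 33
f 33 34 35
f 33 35 15
f 34 12 36
f 34 36 35
f 35 36 37
f 35 37 15
f 36 12 38
f 36 38 37
f 37 38 39
f 37 39 15
f 38 12 40
f 38 40 39
f 39 40 41
f 39 41 15
f 40 12 13
f 40 13 41
f 41 13 14
f 41 14 15
f 43 42 45
f 43 45 44
f 45 42 46
f 45 46 44
f 46 42 47
f 46 47 44
f 47 42 48
f 47 48 44
f 48 42 49
f 48 49 44
f 49 42 50
f 49 50 44
f 50 42 51
f 50 51 44
f 51 42 52
f 51 52 44
f 52 42 53
f 52 53 44
f 53 42 54
f 53 54 44
f 54 42 55
f 54 55 44
f 55 42 56
f 55 56 44
f 56 42 57
f 56 57 44
f 57 42 58
f 57 58 44
f 58 42 59
f 58 59 44
f 59 42 43
f 59 43 44



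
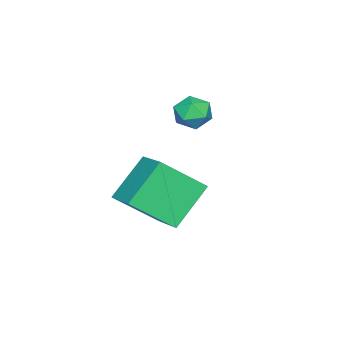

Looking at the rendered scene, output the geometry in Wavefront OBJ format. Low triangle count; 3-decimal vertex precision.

v 0.818 -1.973 -3.269
v -0.599 -1.451 -1.753
v -0.088 -0.564 -4.602
v -1.505 -0.042 -3.086
v 1.925 -0.698 -2.674
v 0.508 -0.176 -1.158
v 1.019 0.711 -4.007
v -0.398 1.233 -2.491
v -2.947 -0.107 -0.521
v -2.51 -0.806 -0.623
v -4.09 -0.814 -0.577
v -3.653 -1.513 -0.679
v -3.634 -1.112 0.049
v -2.928 -0.676 0.084
v -3.672 -0.944 -1.284
v -2.966 -0.508 -1.249
v -2.958 -1.323 -1.094
v -2.934 -1.428 -0.27
v -3.666 -0.192 -0.93
v -3.642 -0.297 -0.106
f 2 4 1
f 5 2 1
f 1 4 3
f 3 5 1
f 2 8 4
f 6 2 5
f 6 8 2
f 4 8 3
f 7 5 3
f 3 8 7
f 7 6 5
f 8 6 7
f 9 20 14
f 9 14 10
f 9 10 16
f 9 16 19
f 9 19 20
f 10 14 18
f 14 20 13
f 20 19 11
f 19 16 15
f 16 10 17
f 12 18 13
f 12 13 11
f 12 11 15
f 12 15 17
f 12 17 18
f 13 18 14
f 11 13 20
f 15 11 19
f 17 15 16
f 18 17 10



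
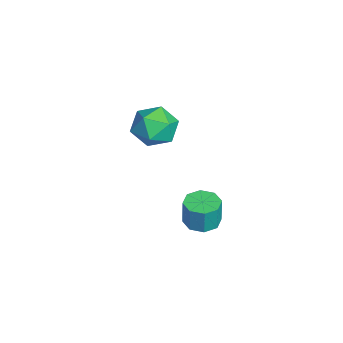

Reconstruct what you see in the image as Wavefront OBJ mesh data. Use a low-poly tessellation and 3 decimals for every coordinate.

v -3.987 1.034 3.915
v -3.321 1.642 3.98
v -2.999 -0.042 3.84
v -2.333 0.566 3.905
v -2.868 0.404 4.615
v -3.479 1.069 4.662
v -2.841 0.531 3.158
v -3.452 1.196 3.205
v -2.612 1.331 3.512
v -2.629 1.252 4.413
v -3.691 0.348 3.407
v -3.708 0.269 4.308
v -2.775 2.39 -1.009
v -2.291 2.867 -1.04
v -2.221 2.867 0.038
v -2.705 2.39 0.069
v -2.769 3.07 -1.009
v -2.7 3.07 0.068
v -3.25 2.875 -0.978
v -3.181 2.875 0.099
v -3.453 2.396 -0.965
v -3.384 2.396 0.113
v -3.259 1.913 -0.978
v -3.189 1.913 0.1
v -2.78 1.71 -1.008
v -2.711 1.71 0.069
v -2.299 1.905 -1.039
v -2.23 1.905 0.038
v -2.096 2.384 -1.053
v -2.027 2.384 0.025
f 1 12 6
f 1 6 2
f 1 2 8
f 1 8 11
f 1 11 12
f 2 6 10
f 6 12 5
f 12 11 3
f 11 8 7
f 8 2 9
f 4 10 5
f 4 5 3
f 4 3 7
f 4 7 9
f 4 9 10
f 5 10 6
f 3 5 12
f 7 3 11
f 9 7 8
f 10 9 2
f 14 13 17
f 14 17 15
f 15 17 18
f 15 18 16
f 17 13 19
f 17 19 18
f 18 19 20
f 18 20 16
f 19 13 21
f 19 21 20
f 20 21 22
f 20 22 16
f 21 13 23
f 21 23 22
f 22 23 24
f 22 24 16
f 23 13 25
f 23 25 24
f 24 25 26
f 24 26 16
f 25 13 27
f 25 27 26
f 26 27 28
f 26 28 16
f 27 13 29
f 27 29 28
f 28 29 30
f 28 30 16
f 29 13 14
f 29 14 30
f 30 14 15
f 30 15 16



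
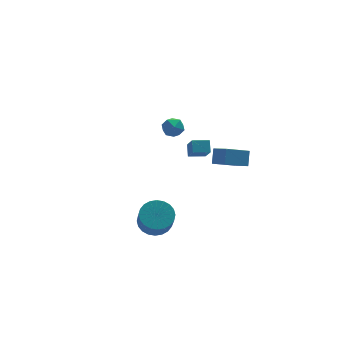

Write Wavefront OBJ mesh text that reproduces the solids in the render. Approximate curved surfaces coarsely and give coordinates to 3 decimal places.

v 1.955 4.417 -2.919
v 2.533 4.024 -2.532
v 1.067 3.656 -2.368
v 1.645 3.263 -1.981
v 1.477 4.019 -1.786
v 2.026 4.49 -2.127
v 1.574 3.19 -2.773
v 2.123 3.661 -3.114
v 2.297 3.266 -2.442
v 2.237 3.778 -1.831
v 1.363 3.902 -3.069
v 1.303 4.414 -2.458
v 1.915 1.123 -2.843
v 2.136 1.75 -2.266
v 2.032 2.106 -3.956
v 2.253 2.733 -3.38
v 2.947 0.867 -2.96
v 3.168 1.494 -2.384
v 3.064 1.85 -4.074
v 3.285 2.477 -3.497
v 2.235 -2.702 -1.2
v 2.586 -2.111 -0.393
v 1.937 -1.589 -1.885
v 2.288 -0.998 -1.078
v 3.712 -2.702 -1.842
v 4.063 -2.111 -1.035
v 3.414 -1.589 -2.527
v 3.765 -0.998 -1.72
v -2.426 -3.529 -4.122
v -1.419 -3.535 -3.964
v -1.626 -4.377 -2.679
v -2.634 -4.371 -2.838
v -1.527 -3.207 -3.766
v -1.734 -4.049 -2.481
v -1.771 -2.928 -3.623
v -1.978 -3.77 -2.338
v -2.116 -2.74 -3.556
v -2.323 -3.582 -2.271
v -2.507 -2.673 -3.575
v -2.715 -3.514 -2.29
v -2.887 -2.736 -3.677
v -3.094 -3.577 -2.392
v -3.196 -2.919 -3.847
v -3.403 -3.761 -2.562
v -3.388 -3.196 -4.059
v -3.595 -4.038 -2.774
v -3.434 -3.523 -4.281
v -3.641 -4.365 -2.996
v -3.326 -3.851 -4.479
v -3.533 -4.693 -3.194
v -3.082 -4.13 -4.622
v -3.289 -4.972 -3.337
v -2.737 -4.318 -4.689
v -2.944 -5.16 -3.404
v -2.345 -4.386 -4.67
v -2.553 -5.227 -3.385
v -1.966 -4.323 -4.568
v -2.173 -5.164 -3.283
v -1.657 -4.139 -4.398
v -1.864 -4.981 -3.113
v -1.465 -3.862 -4.186
v -1.672 -4.704 -2.901
f 1 12 6
f 1 6 2
f 1 2 8
f 1 8 11
f 1 11 12
f 2 6 10
f 6 12 5
f 12 11 3
f 11 8 7
f 8 2 9
f 4 10 5
f 4 5 3
f 4 3 7
f 4 7 9
f 4 9 10
f 5 10 6
f 3 5 12
f 7 3 11
f 9 7 8
f 10 9 2
f 14 16 13
f 17 14 13
f 13 16 15
f 15 17 13
f 14 20 16
f 18 14 17
f 18 20 14
f 16 20 15
f 19 17 15
f 15 20 19
f 19 18 17
f 20 18 19
f 22 24 21
f 25 22 21
f 21 24 23
f 23 25 21
f 22 28 24
f 26 22 25
f 26 28 22
f 24 28 23
f 27 25 23
f 23 28 27
f 27 26 25
f 28 26 27
f 30 29 33
f 30 33 31
f 31 33 34
f 31 34 32
f 33 29 35
f 33 35 34
f 34 35 36
f 34 36 32
f 35 29 37
f 35 37 36
f 36 37 38
f 36 38 32
f 37 29 39
f 37 39 38
f 38 39 40
f 38 40 32
f 39 29 41
f 39 41 40
f 40 41 42
f 40 42 32
f 41 29 43
f 41 43 42
f 42 43 44
f 42 44 32
f 43 29 45
f 43 45 44
f 44 45 46
f 44 46 32
f 45 29 47
f 45 47 46
f 46 47 48
f 46 48 32
f 47 29 49
f 47 49 48
f 48 49 50
f 48 50 32
f 49 29 51
f 49 51 50
f 50 51 52
f 50 52 32
f 51 29 53
f 51 53 52
f 52 53 54
f 52 54 32
f 53 29 55
f 53 55 54
f 54 55 56
f 54 56 32
f 55 29 57
f 55 57 56
f 56 57 58
f 56 58 32
f 57 29 59
f 57 59 58
f 58 59 60
f 58 60 32
f 59 29 61
f 59 61 60
f 60 61 62
f 60 62 32
f 61 29 30
f 61 30 62
f 62 30 31
f 62 31 32



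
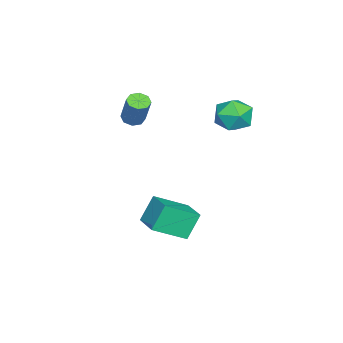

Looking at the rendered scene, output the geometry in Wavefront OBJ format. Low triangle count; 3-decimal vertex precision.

v 2.496 0.643 -1.587
v 3.349 -0.722 -0.717
v 3.698 1.567 -1.316
v 4.551 0.202 -0.446
v 3.109 0.218 -2.854
v 3.962 -1.147 -1.984
v 4.311 1.142 -2.583
v 5.164 -0.223 -1.713
v 1.183 -2.356 2.92
v 1.684 -2.229 2.679
v 2.258 -1.757 4.118
v 1.757 -1.884 4.36
v 1.408 -1.892 2.678
v 1.982 -1.419 4.118
v 1 -1.826 2.819
v 1.574 -1.354 4.259
v 0.7 -2.071 3.019
v 1.274 -1.598 4.459
v 0.682 -2.483 3.162
v 1.256 -2.011 4.601
v 0.958 -2.821 3.162
v 1.532 -2.348 4.602
v 1.366 -2.886 3.021
v 1.94 -2.414 4.461
v 1.666 -2.642 2.821
v 2.24 -2.169 4.261
v 1.031 3.081 3.179
v 1.547 2.714 3.992
v 0.033 1.746 3.208
v 0.549 1.379 4.021
v -0.04 2.218 4.121
v 0.577 3.044 4.103
v 1.003 1.416 3.097
v 1.62 2.242 3.079
v 1.529 1.685 3.941
v 0.885 2.18 4.574
v 0.695 2.28 2.626
v 0.051 2.775 3.259
f 2 4 1
f 5 2 1
f 1 4 3
f 3 5 1
f 2 8 4
f 6 2 5
f 6 8 2
f 4 8 3
f 7 5 3
f 3 8 7
f 7 6 5
f 8 6 7
f 10 9 13
f 10 13 11
f 11 13 14
f 11 14 12
f 13 9 15
f 13 15 14
f 14 15 16
f 14 16 12
f 15 9 17
f 15 17 16
f 16 17 18
f 16 18 12
f 17 9 19
f 17 19 18
f 18 19 20
f 18 20 12
f 19 9 21
f 19 21 20
f 20 21 22
f 20 22 12
f 21 9 23
f 21 23 22
f 22 23 24
f 22 24 12
f 23 9 25
f 23 25 24
f 24 25 26
f 24 26 12
f 25 9 10
f 25 10 26
f 26 10 11
f 26 11 12
f 27 38 32
f 27 32 28
f 27 28 34
f 27 34 37
f 27 37 38
f 28 32 36
f 32 38 31
f 38 37 29
f 37 34 33
f 34 28 35
f 30 36 31
f 30 31 29
f 30 29 33
f 30 33 35
f 30 35 36
f 31 36 32
f 29 31 38
f 33 29 37
f 35 33 34
f 36 35 28



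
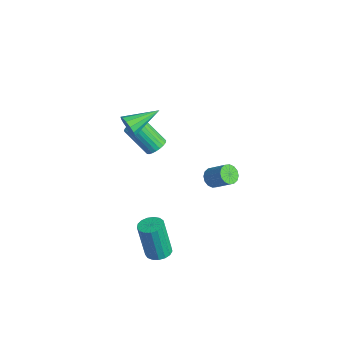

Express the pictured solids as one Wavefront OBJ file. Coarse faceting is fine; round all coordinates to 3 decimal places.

v 1.276 0.004 -1.515
v 1.653 -0.188 -1.8
v 2.4 0.223 -1.089
v 2.024 0.416 -0.805
v 1.612 0.054 -1.896
v 2.359 0.465 -1.186
v 1.48 0.283 -1.891
v 2.227 0.694 -1.18
v 1.294 0.437 -1.785
v 2.041 0.848 -1.074
v 1.104 0.475 -1.606
v 1.851 0.887 -0.896
v 0.959 0.388 -1.403
v 1.706 0.799 -0.693
v 0.9 0.197 -1.231
v 1.647 0.608 -0.52
v 0.941 -0.045 -1.134
v 1.688 0.366 -0.424
v 1.073 -0.274 -1.14
v 1.82 0.137 -0.429
v 1.259 -0.428 -1.246
v 2.006 -0.017 -0.535
v 1.449 -0.467 -1.424
v 2.196 -0.055 -0.714
v 1.594 -0.379 -1.627
v 2.341 0.032 -0.917
v -0.146 -1.977 0.241
v 0.106 -1.669 0.591
v -0.662 -2.355 1.749
v -0.914 -2.663 1.399
v -0.061 -1.554 0.549
v -0.828 -2.24 1.707
v -0.24 -1.503 0.459
v -1.008 -2.19 1.618
v -0.405 -1.525 0.337
v -1.173 -2.211 1.495
v -0.531 -1.615 0.2
v -1.299 -2.302 1.358
v -0.598 -1.76 0.069
v -1.366 -2.447 1.227
v -0.597 -1.939 -0.035
v -1.365 -2.625 1.123
v -0.526 -2.123 -0.098
v -1.294 -2.81 1.06
v -0.398 -2.285 -0.109
v -1.166 -2.971 1.049
v -0.232 -2.4 -0.067
v -0.999 -3.086 1.091
v -0.052 -2.45 0.022
v -0.82 -3.137 1.181
v 0.113 -2.429 0.145
v -0.655 -3.115 1.303
v 0.239 -2.338 0.282
v -0.529 -3.025 1.44
v 0.306 -2.193 0.413
v -0.462 -2.88 1.571
v 0.305 -2.015 0.517
v -0.463 -2.701 1.675
v 0.234 -1.83 0.58
v -0.534 -2.517 1.738
v 0.588 -3.613 2.847
v 0.886 -3.455 2.387
v 0.532 -2.147 3.313
v 0.576 -3.441 2.303
v 0.27 -3.481 2.393
v 0.065 -3.563 2.626
v 0.026 -3.661 2.93
v 0.166 -3.744 3.207
v 0.44 -3.785 3.369
v 0.761 -3.772 3.366
v 1.027 -3.708 3.198
v 1.154 -3.614 2.918
v 1.101 -3.52 2.616
v 3.119 -3.438 -3.587
v 3.643 -3.684 -3.544
v 3.385 -3.927 -1.79
v 2.861 -3.682 -1.833
v 3.692 -3.414 -3.5
v 3.434 -3.657 -1.745
v 3.609 -3.15 -3.475
v 3.352 -3.393 -1.721
v 3.415 -2.952 -3.477
v 3.157 -3.195 -1.722
v 3.152 -2.866 -3.503
v 2.895 -3.109 -1.748
v 2.882 -2.91 -3.549
v 2.625 -3.153 -1.794
v 2.666 -3.076 -3.603
v 2.409 -3.319 -1.849
v 2.554 -3.325 -3.654
v 2.297 -3.568 -1.9
v 2.571 -3.599 -3.69
v 2.314 -3.842 -1.935
v 2.714 -3.837 -3.702
v 2.456 -4.08 -1.947
v 2.949 -3.984 -3.688
v 2.691 -4.227 -1.933
v 3.223 -4.006 -3.651
v 2.966 -4.249 -1.896
v 3.473 -3.897 -3.599
v 3.216 -4.14 -1.844
f 2 1 5
f 2 5 3
f 3 5 6
f 3 6 4
f 5 1 7
f 5 7 6
f 6 7 8
f 6 8 4
f 7 1 9
f 7 9 8
f 8 9 10
f 8 10 4
f 9 1 11
f 9 11 10
f 10 11 12
f 10 12 4
f 11 1 13
f 11 13 12
f 12 13 14
f 12 14 4
f 13 1 15
f 13 15 14
f 14 15 16
f 14 16 4
f 15 1 17
f 15 17 16
f 16 17 18
f 16 18 4
f 17 1 19
f 17 19 18
f 18 19 20
f 18 20 4
f 19 1 21
f 19 21 20
f 20 21 22
f 20 22 4
f 21 1 23
f 21 23 22
f 22 23 24
f 22 24 4
f 23 1 25
f 23 25 24
f 24 25 26
f 24 26 4
f 25 1 2
f 25 2 26
f 26 2 3
f 26 3 4
f 28 27 31
f 28 31 29
f 29 31 32
f 29 32 30
f 31 27 33
f 31 33 32
f 32 33 34
f 32 34 30
f 33 27 35
f 33 35 34
f 34 35 36
f 34 36 30
f 35 27 37
f 35 37 36
f 36 37 38
f 36 38 30
f 37 27 39
f 37 39 38
f 38 39 40
f 38 40 30
f 39 27 41
f 39 41 40
f 40 41 42
f 40 42 30
f 41 27 43
f 41 43 42
f 42 43 44
f 42 44 30
f 43 27 45
f 43 45 44
f 44 45 46
f 44 46 30
f 45 27 47
f 45 47 46
f 46 47 48
f 46 48 30
f 47 27 49
f 47 49 48
f 48 49 50
f 48 50 30
f 49 27 51
f 49 51 50
f 50 51 52
f 50 52 30
f 51 27 53
f 51 53 52
f 52 53 54
f 52 54 30
f 53 27 55
f 53 55 54
f 54 55 56
f 54 56 30
f 55 27 57
f 55 57 56
f 56 57 58
f 56 58 30
f 57 27 59
f 57 59 58
f 58 59 60
f 58 60 30
f 59 27 28
f 59 28 60
f 60 28 29
f 60 29 30
f 62 61 64
f 62 64 63
f 64 61 65
f 64 65 63
f 65 61 66
f 65 66 63
f 66 61 67
f 66 67 63
f 67 61 68
f 67 68 63
f 68 61 69
f 68 69 63
f 69 61 70
f 69 70 63
f 70 61 71
f 70 71 63
f 71 61 72
f 71 72 63
f 72 61 73
f 72 73 63
f 73 61 62
f 73 62 63
f 75 74 78
f 75 78 76
f 76 78 79
f 76 79 77
f 78 74 80
f 78 80 79
f 79 80 81
f 79 81 77
f 80 74 82
f 80 82 81
f 81 82 83
f 81 83 77
f 82 74 84
f 82 84 83
f 83 84 85
f 83 85 77
f 84 74 86
f 84 86 85
f 85 86 87
f 85 87 77
f 86 74 88
f 86 88 87
f 87 88 89
f 87 89 77
f 88 74 90
f 88 90 89
f 89 90 91
f 89 91 77
f 90 74 92
f 90 92 91
f 91 92 93
f 91 93 77
f 92 74 94
f 92 94 93
f 93 94 95
f 93 95 77
f 94 74 96
f 94 96 95
f 95 96 97
f 95 97 77
f 96 74 98
f 96 98 97
f 97 98 99
f 97 99 77
f 98 74 100
f 98 100 99
f 99 100 101
f 99 101 77
f 100 74 75
f 100 75 101
f 101 75 76
f 101 76 77



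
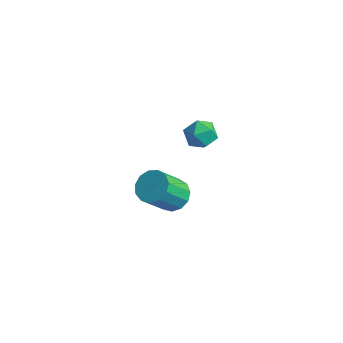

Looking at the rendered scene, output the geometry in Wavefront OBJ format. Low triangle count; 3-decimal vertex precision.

v 3.164 0.598 2.293
v 3.771 0.796 1.682
v 3.969 -0.496 2.738
v 4.576 -0.298 2.127
v 4.447 0.243 2.813
v 3.95 0.919 2.538
v 3.79 -0.619 1.882
v 3.293 0.057 1.607
v 4.158 0.043 1.428
v 4.564 0.576 2.003
v 3.176 -0.276 2.417
v 3.582 0.257 2.992
v 2.023 0.465 -4.37
v 2.761 0.851 -3.934
v 2.434 -0.418 -2.255
v 1.697 -0.805 -2.69
v 2.339 1.14 -3.798
v 2.012 -0.129 -2.118
v 1.816 1.215 -3.843
v 1.49 -0.054 -2.164
v 1.359 1.051 -4.055
v 1.033 -0.218 -2.376
v 1.114 0.701 -4.368
v 0.787 -0.568 -2.688
v 1.156 0.276 -4.681
v 0.83 -0.993 -3.001
v 1.475 -0.089 -4.895
v 1.148 -1.358 -3.216
v 1.967 -0.279 -4.942
v 1.64 -1.548 -3.263
v 2.477 -0.232 -4.808
v 2.151 -1.501 -3.129
v 2.843 0.035 -4.534
v 2.517 -1.234 -2.855
v 2.949 0.439 -4.209
v 2.623 -0.83 -2.529
f 1 12 6
f 1 6 2
f 1 2 8
f 1 8 11
f 1 11 12
f 2 6 10
f 6 12 5
f 12 11 3
f 11 8 7
f 8 2 9
f 4 10 5
f 4 5 3
f 4 3 7
f 4 7 9
f 4 9 10
f 5 10 6
f 3 5 12
f 7 3 11
f 9 7 8
f 10 9 2
f 14 13 17
f 14 17 15
f 15 17 18
f 15 18 16
f 17 13 19
f 17 19 18
f 18 19 20
f 18 20 16
f 19 13 21
f 19 21 20
f 20 21 22
f 20 22 16
f 21 13 23
f 21 23 22
f 22 23 24
f 22 24 16
f 23 13 25
f 23 25 24
f 24 25 26
f 24 26 16
f 25 13 27
f 25 27 26
f 26 27 28
f 26 28 16
f 27 13 29
f 27 29 28
f 28 29 30
f 28 30 16
f 29 13 31
f 29 31 30
f 30 31 32
f 30 32 16
f 31 13 33
f 31 33 32
f 32 33 34
f 32 34 16
f 33 13 35
f 33 35 34
f 34 35 36
f 34 36 16
f 35 13 14
f 35 14 36
f 36 14 15
f 36 15 16



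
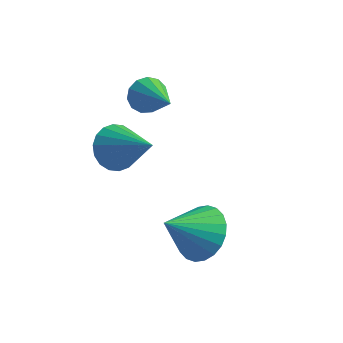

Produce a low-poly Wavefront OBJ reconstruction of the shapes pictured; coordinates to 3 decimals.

v -1.341 -2.194 -0.222
v -0.783 -1.997 -0.818
v 0.101 -2.766 0.942
v -0.813 -1.679 -0.624
v -0.948 -1.463 -0.35
v -1.161 -1.392 -0.051
v -1.41 -1.479 0.214
v -1.645 -1.709 0.392
v -1.82 -2.034 0.449
v -1.9 -2.391 0.373
v -1.87 -2.709 0.179
v -1.734 -2.925 -0.094
v -1.521 -2.997 -0.393
v -1.273 -2.909 -0.658
v -1.038 -2.68 -0.837
v -0.863 -2.354 -0.894
v 1.559 -2.494 -3.183
v 2.09 -2.071 -2.422
v 0.701 -3.406 -2.077
v 1.783 -1.819 -2.452
v 1.442 -1.67 -2.594
v 1.119 -1.646 -2.825
v 0.863 -1.752 -3.11
v 0.713 -1.97 -3.407
v 0.691 -2.269 -3.67
v 0.802 -2.601 -3.858
v 1.028 -2.918 -3.944
v 1.334 -3.17 -3.914
v 1.675 -3.319 -3.772
v 1.998 -3.342 -3.541
v 2.254 -3.237 -3.255
v 2.405 -3.018 -2.959
v 2.426 -2.72 -2.696
v 2.316 -2.387 -2.508
v -1.318 0.174 0.324
v -0.867 0.289 -0.172
v -0.122 -0.834 1.176
v -0.817 0.567 0.086
v -0.925 0.721 0.42
v -1.158 0.7 0.724
v -1.442 0.513 0.9
v -1.686 0.218 0.894
v -1.813 -0.091 0.707
v -1.783 -0.316 0.398
v -1.605 -0.386 0.066
v -1.336 -0.278 -0.184
v -1.061 -0.026 -0.273
f 2 1 4
f 2 4 3
f 4 1 5
f 4 5 3
f 5 1 6
f 5 6 3
f 6 1 7
f 6 7 3
f 7 1 8
f 7 8 3
f 8 1 9
f 8 9 3
f 9 1 10
f 9 10 3
f 10 1 11
f 10 11 3
f 11 1 12
f 11 12 3
f 12 1 13
f 12 13 3
f 13 1 14
f 13 14 3
f 14 1 15
f 14 15 3
f 15 1 16
f 15 16 3
f 16 1 2
f 16 2 3
f 18 17 20
f 18 20 19
f 20 17 21
f 20 21 19
f 21 17 22
f 21 22 19
f 22 17 23
f 22 23 19
f 23 17 24
f 23 24 19
f 24 17 25
f 24 25 19
f 25 17 26
f 25 26 19
f 26 17 27
f 26 27 19
f 27 17 28
f 27 28 19
f 28 17 29
f 28 29 19
f 29 17 30
f 29 30 19
f 30 17 31
f 30 31 19
f 31 17 32
f 31 32 19
f 32 17 33
f 32 33 19
f 33 17 34
f 33 34 19
f 34 17 18
f 34 18 19
f 36 35 38
f 36 38 37
f 38 35 39
f 38 39 37
f 39 35 40
f 39 40 37
f 40 35 41
f 40 41 37
f 41 35 42
f 41 42 37
f 42 35 43
f 42 43 37
f 43 35 44
f 43 44 37
f 44 35 45
f 44 45 37
f 45 35 46
f 45 46 37
f 46 35 47
f 46 47 37
f 47 35 36
f 47 36 37



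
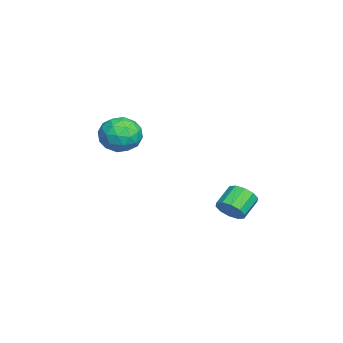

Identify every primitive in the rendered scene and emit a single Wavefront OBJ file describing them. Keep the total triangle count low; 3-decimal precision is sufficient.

v -0.681 -2.857 0.366
v 0.404 -3.296 0.162
v -1.464 -4.464 -0.342
v -0.379 -4.903 -0.546
v -0.764 -4.767 0.57
v -0.28 -3.774 1.007
v -0.78 -3.986 -1.187
v -0.296 -2.993 -0.75
v 0.343 -3.993 -0.798
v 0.353 -4.476 0.287
v -1.413 -3.284 -0.467
v -1.403 -3.767 0.618
v -0.07 -2.935 0.326
v -0.99 -4.825 -0.506
v -1.217 -4.745 0.15
v -0.579 -5.003 0.03
v -0.472 -3.217 0.823
v 0.166 -3.474 0.703
v -0.521 -4.339 0.942
v -1.226 -4.286 -0.883
v -0.588 -4.543 -1.003
v -0.481 -2.757 -0.21
v 0.157 -3.015 -0.33
v -0.539 -3.421 -1.122
v 0.532 -3.603 -0.358
v 0.072 -4.548 -0.774
v -0.163 -4.009 -1.151
v 0.121 -3.425 -0.894
v 0.538 -3.887 0.28
v 0.078 -4.832 -0.136
v -0.149 -4.752 0.519
v 0.136 -4.168 0.777
v 0.502 -4.297 -0.285
v -1.138 -2.928 -0.044
v -1.598 -3.873 -0.46
v -1.196 -3.592 -0.957
v -0.911 -3.008 -0.699
v -1.132 -3.212 0.594
v -1.592 -4.157 0.178
v -1.181 -4.335 0.714
v -0.897 -3.751 0.971
v -1.562 -3.463 0.105
v 3.88 1.836 -3.008
v 4.428 2.326 -2.668
v 3.488 2.894 -1.972
v 2.94 2.404 -2.312
v 4.256 2.55 -3.082
v 3.316 3.117 -2.386
v 3.941 2.5 -3.468
v 3.001 3.068 -2.772
v 3.602 2.197 -3.678
v 2.662 2.765 -2.982
v 3.37 1.756 -3.632
v 2.43 2.324 -2.936
v 3.332 1.346 -3.348
v 2.392 1.914 -2.652
v 3.504 1.123 -2.934
v 2.564 1.69 -2.238
v 3.819 1.172 -2.548
v 2.879 1.74 -1.852
v 4.158 1.475 -2.338
v 3.218 2.043 -1.642
v 4.39 1.916 -2.384
v 3.45 2.484 -1.688
f 1 38 17
f 38 12 41
f 17 41 6
f 38 41 17
f 1 17 13
f 17 6 18
f 13 18 2
f 17 18 13
f 1 13 22
f 13 2 23
f 22 23 8
f 13 23 22
f 1 22 34
f 22 8 37
f 34 37 11
f 22 37 34
f 1 34 38
f 34 11 42
f 38 42 12
f 34 42 38
f 2 18 29
f 18 6 32
f 29 32 10
f 18 32 29
f 6 41 19
f 41 12 40
f 19 40 5
f 41 40 19
f 12 42 39
f 42 11 35
f 39 35 3
f 42 35 39
f 11 37 36
f 37 8 24
f 36 24 7
f 37 24 36
f 8 23 28
f 23 2 25
f 28 25 9
f 23 25 28
f 4 30 16
f 30 10 31
f 16 31 5
f 30 31 16
f 4 16 14
f 16 5 15
f 14 15 3
f 16 15 14
f 4 14 21
f 14 3 20
f 21 20 7
f 14 20 21
f 4 21 26
f 21 7 27
f 26 27 9
f 21 27 26
f 4 26 30
f 26 9 33
f 30 33 10
f 26 33 30
f 5 31 19
f 31 10 32
f 19 32 6
f 31 32 19
f 3 15 39
f 15 5 40
f 39 40 12
f 15 40 39
f 7 20 36
f 20 3 35
f 36 35 11
f 20 35 36
f 9 27 28
f 27 7 24
f 28 24 8
f 27 24 28
f 10 33 29
f 33 9 25
f 29 25 2
f 33 25 29
f 44 43 47
f 44 47 45
f 45 47 48
f 45 48 46
f 47 43 49
f 47 49 48
f 48 49 50
f 48 50 46
f 49 43 51
f 49 51 50
f 50 51 52
f 50 52 46
f 51 43 53
f 51 53 52
f 52 53 54
f 52 54 46
f 53 43 55
f 53 55 54
f 54 55 56
f 54 56 46
f 55 43 57
f 55 57 56
f 56 57 58
f 56 58 46
f 57 43 59
f 57 59 58
f 58 59 60
f 58 60 46
f 59 43 61
f 59 61 60
f 60 61 62
f 60 62 46
f 61 43 63
f 61 63 62
f 62 63 64
f 62 64 46
f 63 43 44
f 63 44 64
f 64 44 45
f 64 45 46



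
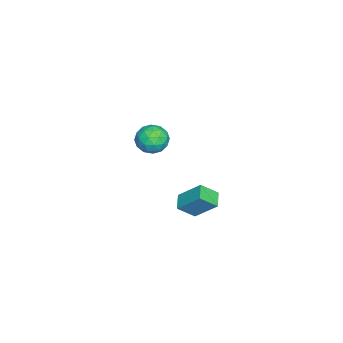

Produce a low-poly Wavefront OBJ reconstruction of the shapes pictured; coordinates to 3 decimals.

v 2.747 1.633 -1.865
v 2.911 2.641 -0.892
v 2.395 2.327 -2.524
v 2.559 3.335 -1.551
v 3.501 1.765 -2.129
v 3.665 2.773 -1.156
v 3.149 2.459 -2.788
v 3.313 3.467 -1.815
v -3.056 -0.221 -3.194
v -2.418 -0.24 -2.63
v -3.382 -1.52 -2.87
v -2.744 -1.539 -2.306
v -3.427 -1.052 -2.16
v -3.226 -0.249 -2.36
v -2.574 -1.511 -3.14
v -2.373 -0.708 -3.34
v -2.12 -1.038 -2.597
v -2.648 -0.754 -1.991
v -3.152 -1.006 -3.509
v -3.68 -0.722 -2.903
v -2.708 -0.116 -2.94
v -3.092 -1.644 -2.56
v -3.493 -1.357 -2.474
v -3.119 -1.369 -2.142
v -3.183 -0.122 -2.782
v -2.808 -0.133 -2.45
v -3.401 -0.61 -2.174
v -2.992 -1.627 -3.05
v -2.617 -1.638 -2.718
v -2.681 -0.391 -3.358
v -2.307 -0.403 -3.026
v -2.399 -1.15 -3.326
v -2.158 -0.597 -2.589
v -2.35 -1.36 -2.399
v -2.25 -1.344 -2.889
v -2.132 -0.872 -3.007
v -2.468 -0.43 -2.233
v -2.66 -1.194 -2.043
v -3.062 -0.907 -1.957
v -2.943 -0.435 -2.074
v -2.293 -0.899 -2.213
v -3.14 -0.566 -3.457
v -3.332 -1.33 -3.267
v -2.857 -1.325 -3.426
v -2.738 -0.853 -3.543
v -3.45 -0.4 -3.101
v -3.642 -1.163 -2.911
v -3.668 -0.888 -2.493
v -3.55 -0.416 -2.611
v -3.507 -0.861 -3.287
f 2 4 1
f 5 2 1
f 1 4 3
f 3 5 1
f 2 8 4
f 6 2 5
f 6 8 2
f 4 8 3
f 7 5 3
f 3 8 7
f 7 6 5
f 8 6 7
f 9 46 25
f 46 20 49
f 25 49 14
f 46 49 25
f 9 25 21
f 25 14 26
f 21 26 10
f 25 26 21
f 9 21 30
f 21 10 31
f 30 31 16
f 21 31 30
f 9 30 42
f 30 16 45
f 42 45 19
f 30 45 42
f 9 42 46
f 42 19 50
f 46 50 20
f 42 50 46
f 10 26 37
f 26 14 40
f 37 40 18
f 26 40 37
f 14 49 27
f 49 20 48
f 27 48 13
f 49 48 27
f 20 50 47
f 50 19 43
f 47 43 11
f 50 43 47
f 19 45 44
f 45 16 32
f 44 32 15
f 45 32 44
f 16 31 36
f 31 10 33
f 36 33 17
f 31 33 36
f 12 38 24
f 38 18 39
f 24 39 13
f 38 39 24
f 12 24 22
f 24 13 23
f 22 23 11
f 24 23 22
f 12 22 29
f 22 11 28
f 29 28 15
f 22 28 29
f 12 29 34
f 29 15 35
f 34 35 17
f 29 35 34
f 12 34 38
f 34 17 41
f 38 41 18
f 34 41 38
f 13 39 27
f 39 18 40
f 27 40 14
f 39 40 27
f 11 23 47
f 23 13 48
f 47 48 20
f 23 48 47
f 15 28 44
f 28 11 43
f 44 43 19
f 28 43 44
f 17 35 36
f 35 15 32
f 36 32 16
f 35 32 36
f 18 41 37
f 41 17 33
f 37 33 10
f 41 33 37



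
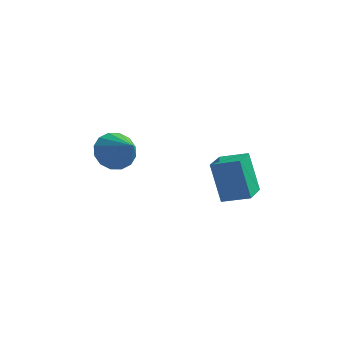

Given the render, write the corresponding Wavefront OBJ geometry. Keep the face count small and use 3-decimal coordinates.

v -3.635 2.472 2.571
v -2.995 3.24 2.541
v -2.505 1.568 3.589
v -3.293 3.331 2.954
v -3.684 3.192 3.264
v -4.061 2.86 3.389
v -4.325 2.424 3.294
v -4.403 2.002 3.006
v -4.276 1.705 2.601
v -3.977 1.614 2.188
v -3.587 1.753 1.878
v -3.21 2.085 1.754
v -2.946 2.52 1.848
v -2.868 2.943 2.136
v 1.341 1.413 1.032
v 0.722 1.829 2.887
v 1.322 2.845 0.704
v 0.703 3.262 2.559
v 2.577 1.518 1.421
v 1.958 1.935 3.276
v 2.558 2.951 1.093
v 1.939 3.367 2.948
f 2 1 4
f 2 4 3
f 4 1 5
f 4 5 3
f 5 1 6
f 5 6 3
f 6 1 7
f 6 7 3
f 7 1 8
f 7 8 3
f 8 1 9
f 8 9 3
f 9 1 10
f 9 10 3
f 10 1 11
f 10 11 3
f 11 1 12
f 11 12 3
f 12 1 13
f 12 13 3
f 13 1 14
f 13 14 3
f 14 1 2
f 14 2 3
f 16 18 15
f 19 16 15
f 15 18 17
f 17 19 15
f 16 22 18
f 20 16 19
f 20 22 16
f 18 22 17
f 21 19 17
f 17 22 21
f 21 20 19
f 22 20 21



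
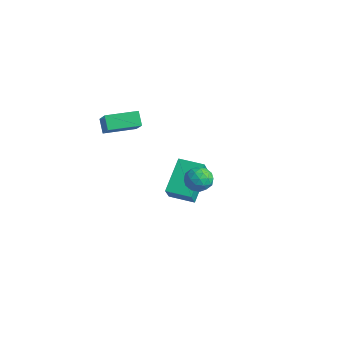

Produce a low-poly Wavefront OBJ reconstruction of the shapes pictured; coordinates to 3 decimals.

v -4.228 0.593 3.783
v -3.113 0.205 4.788
v -3.698 2.187 3.81
v -2.583 1.799 4.815
v -3.677 0.421 3.105
v -2.562 0.033 4.11
v -3.147 2.015 3.132
v -2.032 1.627 4.137
v -0.517 1.946 0.15
v -1.382 3.304 1.468
v -1.1 2.55 -0.855
v -1.966 3.908 0.462
v 0.546 2.752 0.018
v -0.32 4.11 1.335
v -0.038 3.356 -0.988
v -0.903 4.714 0.33
v 3.299 1.872 2.963
v 3.801 1.568 3.406
v 2.459 1.172 3.434
v 2.961 0.868 3.877
v 2.757 1.568 3.979
v 3.277 2 3.687
v 2.983 0.74 3.153
v 3.503 1.172 2.861
v 3.606 0.868 3.523
v 3.467 1.379 4.034
v 2.793 1.361 2.806
v 2.654 1.872 3.317
v 3.624 1.781 3.143
v 2.636 0.959 3.697
v 2.516 1.37 3.757
v 2.812 1.191 4.017
v 3.315 2.036 3.308
v 3.611 1.857 3.569
v 2.997 1.857 3.905
v 2.649 0.883 3.271
v 2.945 0.704 3.532
v 3.448 1.549 2.823
v 3.744 1.37 3.083
v 3.263 0.883 2.935
v 3.805 1.191 3.472
v 3.311 0.78 3.75
v 3.324 0.704 3.324
v 3.629 0.959 3.152
v 3.723 1.492 3.772
v 3.229 1.08 4.05
v 3.109 1.492 4.109
v 3.414 1.746 3.938
v 3.608 1.08 3.841
v 3.031 1.66 2.79
v 2.537 1.248 3.068
v 2.846 0.994 2.902
v 3.151 1.248 2.731
v 2.949 1.96 3.09
v 2.455 1.549 3.368
v 2.631 1.781 3.688
v 2.936 2.036 3.516
v 2.652 1.66 2.999
f 2 4 1
f 5 2 1
f 1 4 3
f 3 5 1
f 2 8 4
f 6 2 5
f 6 8 2
f 4 8 3
f 7 5 3
f 3 8 7
f 7 6 5
f 8 6 7
f 10 12 9
f 13 10 9
f 9 12 11
f 11 13 9
f 10 16 12
f 14 10 13
f 14 16 10
f 12 16 11
f 15 13 11
f 11 16 15
f 15 14 13
f 16 14 15
f 17 54 33
f 54 28 57
f 33 57 22
f 54 57 33
f 17 33 29
f 33 22 34
f 29 34 18
f 33 34 29
f 17 29 38
f 29 18 39
f 38 39 24
f 29 39 38
f 17 38 50
f 38 24 53
f 50 53 27
f 38 53 50
f 17 50 54
f 50 27 58
f 54 58 28
f 50 58 54
f 18 34 45
f 34 22 48
f 45 48 26
f 34 48 45
f 22 57 35
f 57 28 56
f 35 56 21
f 57 56 35
f 28 58 55
f 58 27 51
f 55 51 19
f 58 51 55
f 27 53 52
f 53 24 40
f 52 40 23
f 53 40 52
f 24 39 44
f 39 18 41
f 44 41 25
f 39 41 44
f 20 46 32
f 46 26 47
f 32 47 21
f 46 47 32
f 20 32 30
f 32 21 31
f 30 31 19
f 32 31 30
f 20 30 37
f 30 19 36
f 37 36 23
f 30 36 37
f 20 37 42
f 37 23 43
f 42 43 25
f 37 43 42
f 20 42 46
f 42 25 49
f 46 49 26
f 42 49 46
f 21 47 35
f 47 26 48
f 35 48 22
f 47 48 35
f 19 31 55
f 31 21 56
f 55 56 28
f 31 56 55
f 23 36 52
f 36 19 51
f 52 51 27
f 36 51 52
f 25 43 44
f 43 23 40
f 44 40 24
f 43 40 44
f 26 49 45
f 49 25 41
f 45 41 18
f 49 41 45

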